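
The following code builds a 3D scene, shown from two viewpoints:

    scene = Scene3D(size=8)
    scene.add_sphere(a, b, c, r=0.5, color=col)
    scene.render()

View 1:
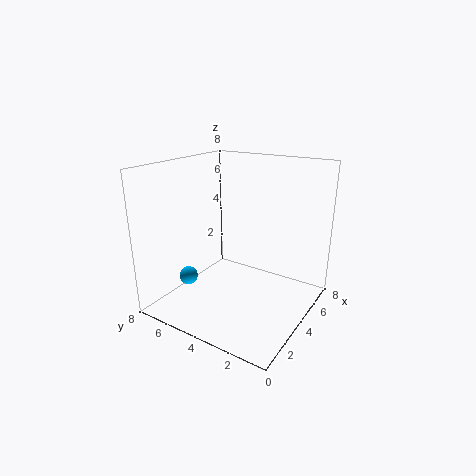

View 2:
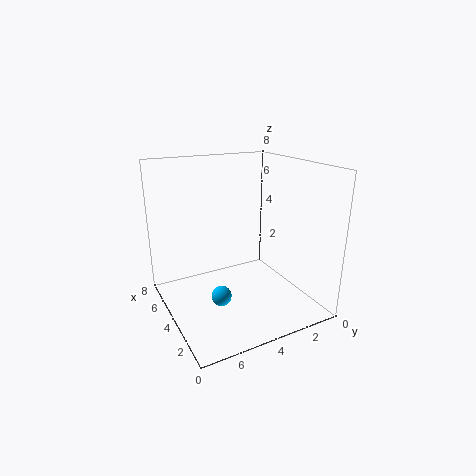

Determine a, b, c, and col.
a = 2
b = 6
c = 2
col = 'deepskyblue'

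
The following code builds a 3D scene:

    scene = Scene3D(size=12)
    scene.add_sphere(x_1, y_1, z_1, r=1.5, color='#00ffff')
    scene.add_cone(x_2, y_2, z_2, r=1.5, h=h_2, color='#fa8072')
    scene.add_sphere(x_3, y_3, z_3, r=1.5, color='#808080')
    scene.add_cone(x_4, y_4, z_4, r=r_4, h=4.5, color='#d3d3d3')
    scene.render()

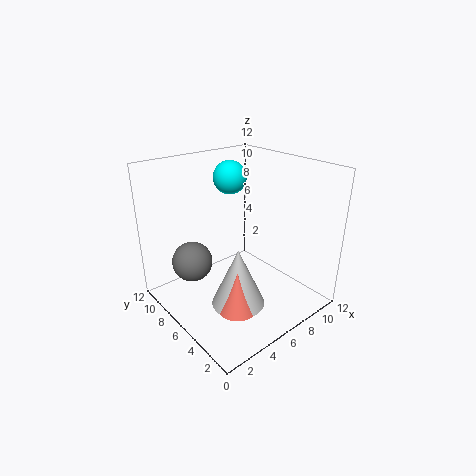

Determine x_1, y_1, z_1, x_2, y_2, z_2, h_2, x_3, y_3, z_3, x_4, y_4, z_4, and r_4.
x_1 = 8, y_1 = 9.5, z_1 = 10, x_2 = 3, y_2 = 2.5, z_2 = 2.5, h_2 = 3, x_3 = 1.5, y_3 = 6, z_3 = 5.5, x_4 = 3.5, y_4 = 3, z_4 = 2.5, r_4 = 2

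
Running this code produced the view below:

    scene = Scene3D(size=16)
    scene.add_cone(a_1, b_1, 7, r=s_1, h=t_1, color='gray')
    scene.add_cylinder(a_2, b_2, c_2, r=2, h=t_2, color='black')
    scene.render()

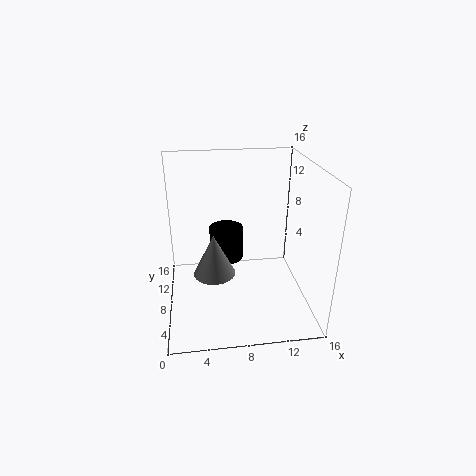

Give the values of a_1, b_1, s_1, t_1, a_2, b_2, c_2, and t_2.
a_1 = 5; b_1 = 3; s_1 = 2; t_1 = 4; a_2 = 7; b_2 = 11; c_2 = 4; t_2 = 4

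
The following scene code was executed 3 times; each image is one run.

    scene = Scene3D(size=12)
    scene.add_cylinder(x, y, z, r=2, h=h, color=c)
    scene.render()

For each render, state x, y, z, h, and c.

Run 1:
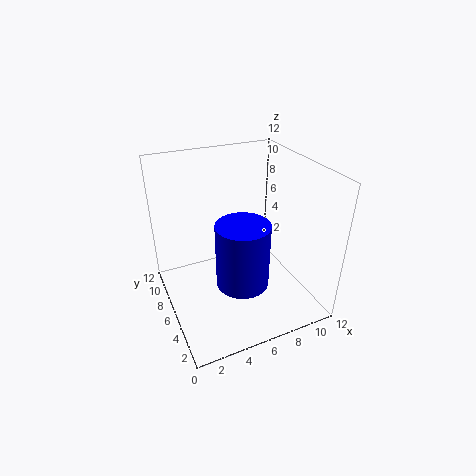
x = 5, y = 3, z = 4, h = 5, c = 'blue'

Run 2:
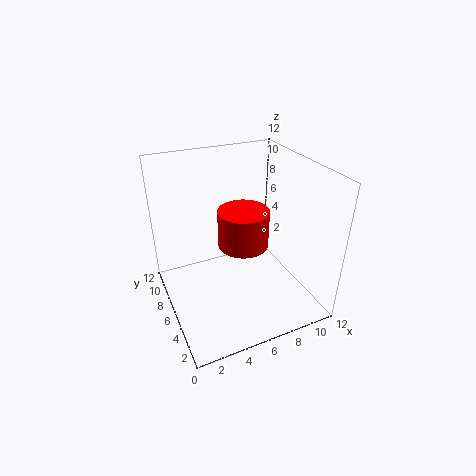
x = 6, y = 5, z = 6, h = 3, c = 'red'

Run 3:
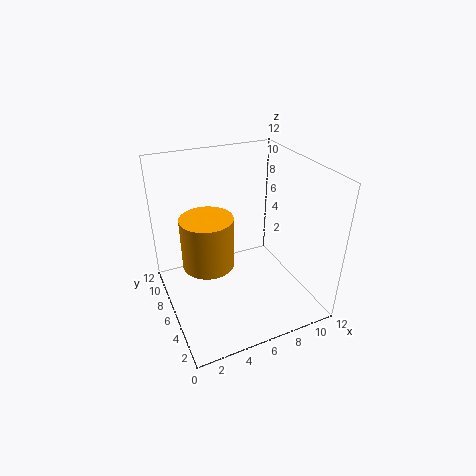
x = 3, y = 5, z = 5, h = 4, c = 'orange'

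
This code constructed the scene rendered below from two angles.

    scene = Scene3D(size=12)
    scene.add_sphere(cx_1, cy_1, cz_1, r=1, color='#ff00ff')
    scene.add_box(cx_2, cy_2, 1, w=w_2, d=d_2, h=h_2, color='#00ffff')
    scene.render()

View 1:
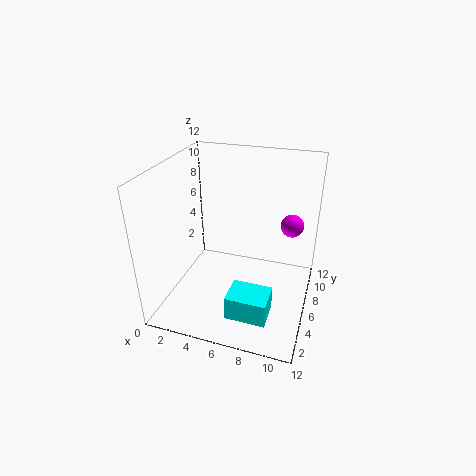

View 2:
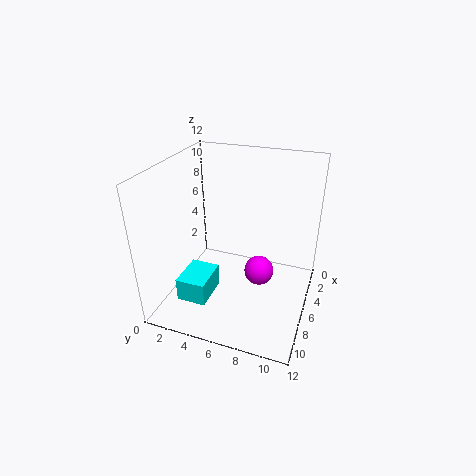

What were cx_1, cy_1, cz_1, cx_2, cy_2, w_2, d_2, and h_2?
cx_1 = 10, cy_1 = 9, cz_1 = 6.25, cx_2 = 6.25, cy_2 = 1.75, w_2 = 3.25, d_2 = 2.5, h_2 = 2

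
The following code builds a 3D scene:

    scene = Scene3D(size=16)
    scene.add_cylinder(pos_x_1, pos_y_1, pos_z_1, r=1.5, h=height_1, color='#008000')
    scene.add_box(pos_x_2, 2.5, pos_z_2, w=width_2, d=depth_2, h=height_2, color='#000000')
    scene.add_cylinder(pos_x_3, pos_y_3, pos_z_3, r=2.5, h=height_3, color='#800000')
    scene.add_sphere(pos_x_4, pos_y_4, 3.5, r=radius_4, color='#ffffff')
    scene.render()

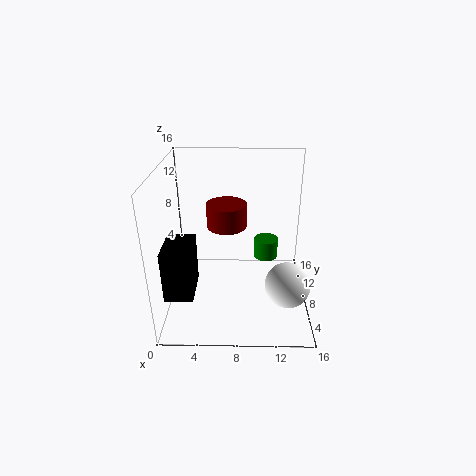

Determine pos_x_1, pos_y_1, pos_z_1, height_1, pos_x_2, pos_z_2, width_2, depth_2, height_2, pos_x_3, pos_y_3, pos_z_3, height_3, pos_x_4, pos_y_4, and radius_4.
pos_x_1 = 11.5
pos_y_1 = 12.5
pos_z_1 = 3
height_1 = 2.5
pos_x_2 = 0.5
pos_z_2 = 3.5
width_2 = 3
depth_2 = 4.5
height_2 = 5.5
pos_x_3 = 6.5
pos_y_3 = 13
pos_z_3 = 7
height_3 = 3
pos_x_4 = 13.5
pos_y_4 = 5.5
radius_4 = 2.5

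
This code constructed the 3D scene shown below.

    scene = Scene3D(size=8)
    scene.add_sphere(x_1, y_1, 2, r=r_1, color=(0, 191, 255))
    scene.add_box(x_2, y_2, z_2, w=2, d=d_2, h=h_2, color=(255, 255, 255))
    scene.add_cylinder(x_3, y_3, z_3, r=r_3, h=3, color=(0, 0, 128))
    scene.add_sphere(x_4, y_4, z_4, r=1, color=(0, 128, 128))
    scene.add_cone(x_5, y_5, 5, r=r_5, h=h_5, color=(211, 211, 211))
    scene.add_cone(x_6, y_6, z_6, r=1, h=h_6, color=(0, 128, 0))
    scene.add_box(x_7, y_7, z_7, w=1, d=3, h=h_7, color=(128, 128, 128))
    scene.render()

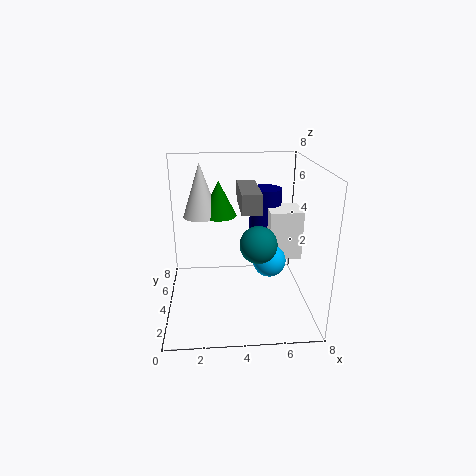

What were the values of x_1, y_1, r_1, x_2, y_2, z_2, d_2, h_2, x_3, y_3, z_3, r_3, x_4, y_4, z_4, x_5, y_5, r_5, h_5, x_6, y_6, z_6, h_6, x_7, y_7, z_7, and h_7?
x_1 = 6
y_1 = 5
r_1 = 1
x_2 = 6
y_2 = 5
z_2 = 2
d_2 = 2
h_2 = 3
x_3 = 6
y_3 = 7
z_3 = 3
r_3 = 1
x_4 = 5
y_4 = 3
z_4 = 4
x_5 = 2
y_5 = 5
r_5 = 1
h_5 = 3
x_6 = 3
y_6 = 5
z_6 = 5
h_6 = 2
x_7 = 4
y_7 = 2
z_7 = 6
h_7 = 1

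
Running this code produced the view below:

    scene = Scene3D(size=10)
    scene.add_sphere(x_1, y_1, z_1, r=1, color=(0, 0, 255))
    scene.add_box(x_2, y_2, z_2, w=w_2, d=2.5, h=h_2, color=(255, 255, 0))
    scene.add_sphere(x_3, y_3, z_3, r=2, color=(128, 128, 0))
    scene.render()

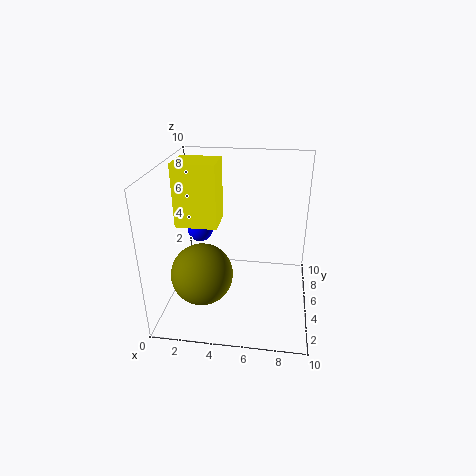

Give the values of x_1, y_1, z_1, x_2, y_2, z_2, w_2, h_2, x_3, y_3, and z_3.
x_1 = 1.5
y_1 = 8
z_1 = 4
x_2 = 0.5
y_2 = 5
z_2 = 5.5
w_2 = 3
h_2 = 4.5
x_3 = 3
y_3 = 2.5
z_3 = 3.5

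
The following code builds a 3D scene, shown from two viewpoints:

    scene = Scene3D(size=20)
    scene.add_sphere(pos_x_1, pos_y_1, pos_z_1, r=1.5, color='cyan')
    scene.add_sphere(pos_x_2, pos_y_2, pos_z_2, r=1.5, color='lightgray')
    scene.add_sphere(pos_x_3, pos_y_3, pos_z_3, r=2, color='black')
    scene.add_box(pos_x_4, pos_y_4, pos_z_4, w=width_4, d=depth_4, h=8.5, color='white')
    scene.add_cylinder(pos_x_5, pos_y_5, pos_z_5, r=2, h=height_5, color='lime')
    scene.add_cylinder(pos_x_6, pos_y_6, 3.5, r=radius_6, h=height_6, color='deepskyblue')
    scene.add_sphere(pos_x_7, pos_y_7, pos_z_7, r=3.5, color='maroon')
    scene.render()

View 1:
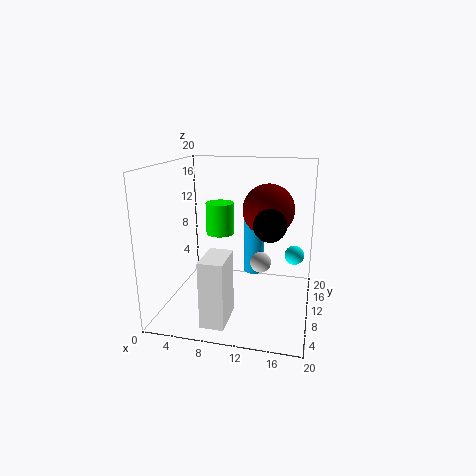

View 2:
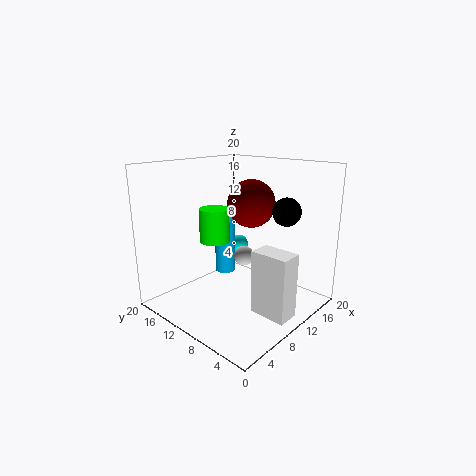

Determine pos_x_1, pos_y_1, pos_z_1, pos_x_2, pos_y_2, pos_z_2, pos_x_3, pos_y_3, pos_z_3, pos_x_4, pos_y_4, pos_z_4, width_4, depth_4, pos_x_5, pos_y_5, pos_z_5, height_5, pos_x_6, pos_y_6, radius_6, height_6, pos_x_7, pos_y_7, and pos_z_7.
pos_x_1 = 17.5
pos_y_1 = 16.5
pos_z_1 = 5.5
pos_x_2 = 13
pos_y_2 = 11.5
pos_z_2 = 6
pos_x_3 = 15
pos_y_3 = 5.5
pos_z_3 = 13.5
pos_x_4 = 7.5
pos_y_4 = 0.5
pos_z_4 = 1.5
width_4 = 3
depth_4 = 5
pos_x_5 = 7
pos_y_5 = 11.5
pos_z_5 = 10
height_5 = 4.5
pos_x_6 = 11.5
pos_y_6 = 14
radius_6 = 1.5
height_6 = 8.5
pos_x_7 = 14
pos_y_7 = 11
pos_z_7 = 14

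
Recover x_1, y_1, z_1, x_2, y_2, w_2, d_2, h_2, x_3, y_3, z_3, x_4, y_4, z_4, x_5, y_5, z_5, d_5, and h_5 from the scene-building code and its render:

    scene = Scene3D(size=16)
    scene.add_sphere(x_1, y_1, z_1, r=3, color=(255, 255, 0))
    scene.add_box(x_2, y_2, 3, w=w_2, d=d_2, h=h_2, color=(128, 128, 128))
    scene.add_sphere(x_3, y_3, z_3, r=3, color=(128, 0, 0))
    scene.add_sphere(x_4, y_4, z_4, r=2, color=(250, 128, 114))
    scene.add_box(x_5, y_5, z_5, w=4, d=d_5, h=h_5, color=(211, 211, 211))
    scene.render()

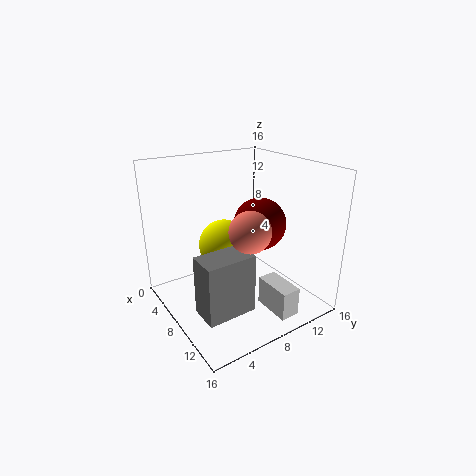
x_1 = 5
y_1 = 8
z_1 = 6
x_2 = 11
y_2 = 1
w_2 = 3
d_2 = 5
h_2 = 6
x_3 = 8
y_3 = 11
z_3 = 9
x_4 = 13
y_4 = 6
z_4 = 11
x_5 = 12
y_5 = 8
z_5 = 2
d_5 = 2
h_5 = 3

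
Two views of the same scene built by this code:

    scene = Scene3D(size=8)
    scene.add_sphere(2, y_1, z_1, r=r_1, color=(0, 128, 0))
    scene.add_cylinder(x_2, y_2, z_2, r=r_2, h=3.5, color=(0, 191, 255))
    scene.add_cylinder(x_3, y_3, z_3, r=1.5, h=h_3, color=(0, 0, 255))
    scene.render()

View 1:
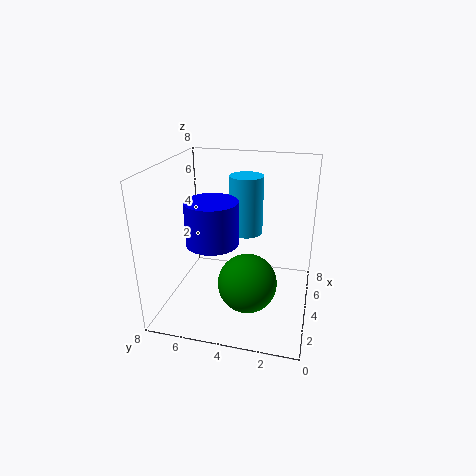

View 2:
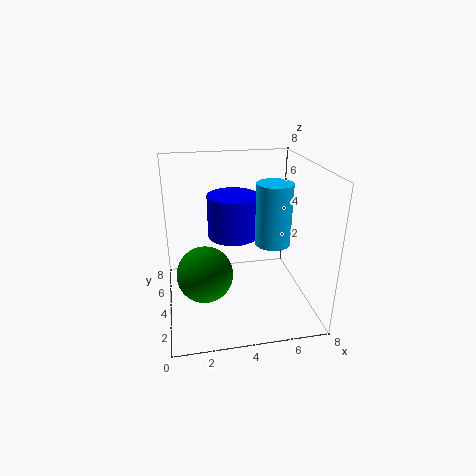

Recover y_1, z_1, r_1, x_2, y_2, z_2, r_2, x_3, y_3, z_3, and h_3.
y_1 = 3
z_1 = 2.5
r_1 = 1.5
x_2 = 6
y_2 = 4
z_2 = 3.5
r_2 = 1
x_3 = 4
y_3 = 5.5
z_3 = 3.5
h_3 = 2.5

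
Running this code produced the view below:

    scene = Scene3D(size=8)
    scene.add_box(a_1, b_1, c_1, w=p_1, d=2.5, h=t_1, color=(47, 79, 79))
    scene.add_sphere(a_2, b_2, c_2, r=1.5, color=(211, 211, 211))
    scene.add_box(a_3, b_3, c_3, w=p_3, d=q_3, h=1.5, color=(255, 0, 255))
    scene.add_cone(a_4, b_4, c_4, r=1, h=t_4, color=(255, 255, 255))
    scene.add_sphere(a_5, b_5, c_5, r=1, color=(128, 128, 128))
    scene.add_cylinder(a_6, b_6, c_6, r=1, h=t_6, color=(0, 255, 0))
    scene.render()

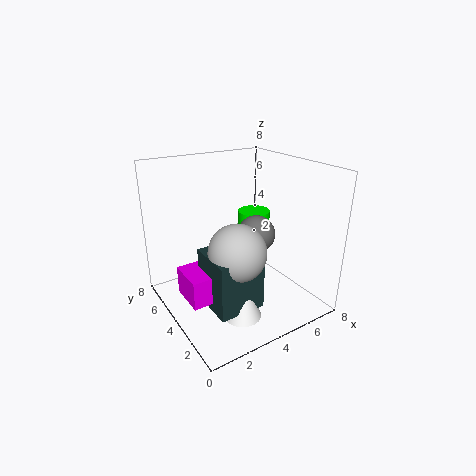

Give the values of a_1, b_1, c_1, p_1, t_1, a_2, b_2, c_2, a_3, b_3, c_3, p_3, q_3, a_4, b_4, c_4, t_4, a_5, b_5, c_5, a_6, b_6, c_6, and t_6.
a_1 = 1.5, b_1 = 1.5, c_1 = 1, p_1 = 2.5, t_1 = 3, a_2 = 3, b_2 = 2.5, c_2 = 4, a_3 = 0.5, b_3 = 2.5, c_3 = 1.5, p_3 = 2, q_3 = 2, a_4 = 3, b_4 = 2, c_4 = 0.5, t_4 = 2.5, a_5 = 4.5, b_5 = 3, c_5 = 4.5, a_6 = 6.5, b_6 = 6, c_6 = 3, t_6 = 1.5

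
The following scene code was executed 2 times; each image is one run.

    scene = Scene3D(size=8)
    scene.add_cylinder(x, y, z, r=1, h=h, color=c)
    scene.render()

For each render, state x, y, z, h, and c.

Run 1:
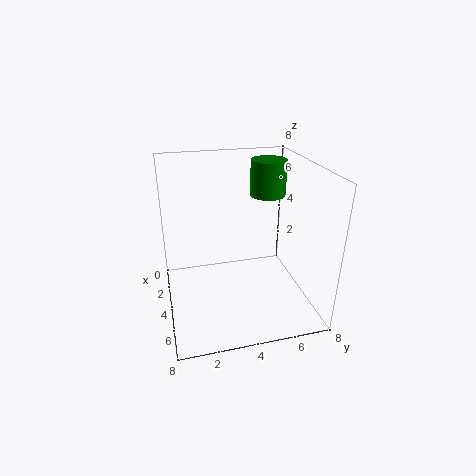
x = 3; y = 6; z = 6; h = 2; c = 'green'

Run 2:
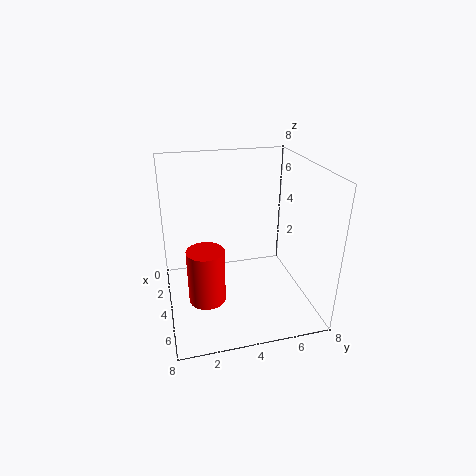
x = 5; y = 2; z = 1; h = 3; c = 'red'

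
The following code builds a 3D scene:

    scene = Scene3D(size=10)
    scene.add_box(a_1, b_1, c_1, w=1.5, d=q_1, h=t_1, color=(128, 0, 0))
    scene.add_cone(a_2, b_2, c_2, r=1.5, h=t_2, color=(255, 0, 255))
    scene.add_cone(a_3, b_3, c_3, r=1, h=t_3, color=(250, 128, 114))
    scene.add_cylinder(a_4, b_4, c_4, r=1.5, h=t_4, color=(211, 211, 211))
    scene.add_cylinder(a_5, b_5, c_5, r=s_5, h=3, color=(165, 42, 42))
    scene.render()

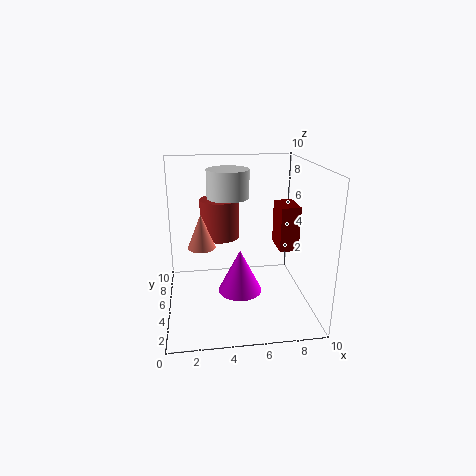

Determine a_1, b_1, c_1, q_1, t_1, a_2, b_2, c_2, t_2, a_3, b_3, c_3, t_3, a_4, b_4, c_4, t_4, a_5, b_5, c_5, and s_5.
a_1 = 8.5
b_1 = 6.5
c_1 = 3
q_1 = 2.5
t_1 = 3.5
a_2 = 5
b_2 = 4
c_2 = 1.5
t_2 = 3
a_3 = 2.5
b_3 = 6
c_3 = 4
t_3 = 2.5
a_4 = 4.5
b_4 = 6.5
c_4 = 7.5
t_4 = 2
a_5 = 4
b_5 = 8
c_5 = 4
s_5 = 1.5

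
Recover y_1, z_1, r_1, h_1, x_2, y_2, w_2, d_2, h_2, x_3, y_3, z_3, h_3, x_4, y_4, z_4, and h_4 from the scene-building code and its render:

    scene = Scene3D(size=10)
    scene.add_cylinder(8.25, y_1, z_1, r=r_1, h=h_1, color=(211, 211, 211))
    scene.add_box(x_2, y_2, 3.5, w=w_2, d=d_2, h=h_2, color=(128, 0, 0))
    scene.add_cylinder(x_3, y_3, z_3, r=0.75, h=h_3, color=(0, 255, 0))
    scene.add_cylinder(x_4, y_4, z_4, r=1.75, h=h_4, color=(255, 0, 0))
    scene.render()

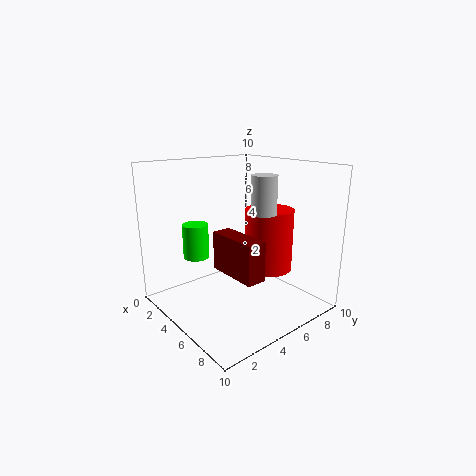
y_1 = 4.25; z_1 = 7.5; r_1 = 0.75; h_1 = 2.25; x_2 = 5.25; y_2 = 2.75; w_2 = 3.5; d_2 = 1.25; h_2 = 2.5; x_3 = 6; y_3 = 1; z_3 = 5; h_3 = 2; x_4 = 5.5; y_4 = 7.5; z_4 = 2.25; h_4 = 4.5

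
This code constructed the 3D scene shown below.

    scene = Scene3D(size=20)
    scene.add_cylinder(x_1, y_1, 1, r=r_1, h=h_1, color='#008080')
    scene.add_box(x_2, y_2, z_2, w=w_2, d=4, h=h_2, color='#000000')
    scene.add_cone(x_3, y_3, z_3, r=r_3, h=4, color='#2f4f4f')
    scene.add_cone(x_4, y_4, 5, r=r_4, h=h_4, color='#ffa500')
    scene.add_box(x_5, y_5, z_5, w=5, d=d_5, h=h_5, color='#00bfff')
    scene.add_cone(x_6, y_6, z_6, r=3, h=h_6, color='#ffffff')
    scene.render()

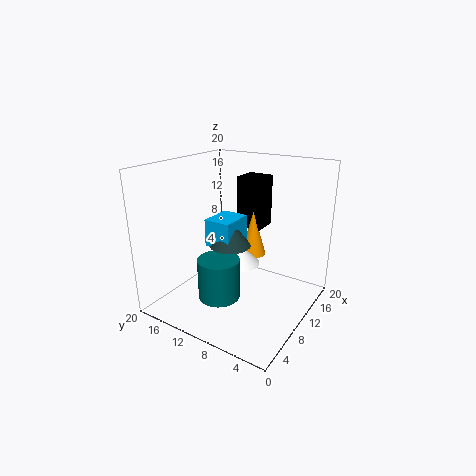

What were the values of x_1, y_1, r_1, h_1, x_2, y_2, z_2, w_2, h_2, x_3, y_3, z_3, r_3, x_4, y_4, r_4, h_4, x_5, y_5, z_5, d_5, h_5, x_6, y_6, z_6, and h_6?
x_1 = 8
y_1 = 12
r_1 = 3
h_1 = 6
x_2 = 16
y_2 = 10
z_2 = 9
w_2 = 4
h_2 = 8
x_3 = 11
y_3 = 12
z_3 = 8
r_3 = 3
x_4 = 16
y_4 = 11
r_4 = 2
h_4 = 7
x_5 = 9
y_5 = 11
z_5 = 8
d_5 = 4
h_5 = 4
x_6 = 12
y_6 = 11
z_6 = 5
h_6 = 3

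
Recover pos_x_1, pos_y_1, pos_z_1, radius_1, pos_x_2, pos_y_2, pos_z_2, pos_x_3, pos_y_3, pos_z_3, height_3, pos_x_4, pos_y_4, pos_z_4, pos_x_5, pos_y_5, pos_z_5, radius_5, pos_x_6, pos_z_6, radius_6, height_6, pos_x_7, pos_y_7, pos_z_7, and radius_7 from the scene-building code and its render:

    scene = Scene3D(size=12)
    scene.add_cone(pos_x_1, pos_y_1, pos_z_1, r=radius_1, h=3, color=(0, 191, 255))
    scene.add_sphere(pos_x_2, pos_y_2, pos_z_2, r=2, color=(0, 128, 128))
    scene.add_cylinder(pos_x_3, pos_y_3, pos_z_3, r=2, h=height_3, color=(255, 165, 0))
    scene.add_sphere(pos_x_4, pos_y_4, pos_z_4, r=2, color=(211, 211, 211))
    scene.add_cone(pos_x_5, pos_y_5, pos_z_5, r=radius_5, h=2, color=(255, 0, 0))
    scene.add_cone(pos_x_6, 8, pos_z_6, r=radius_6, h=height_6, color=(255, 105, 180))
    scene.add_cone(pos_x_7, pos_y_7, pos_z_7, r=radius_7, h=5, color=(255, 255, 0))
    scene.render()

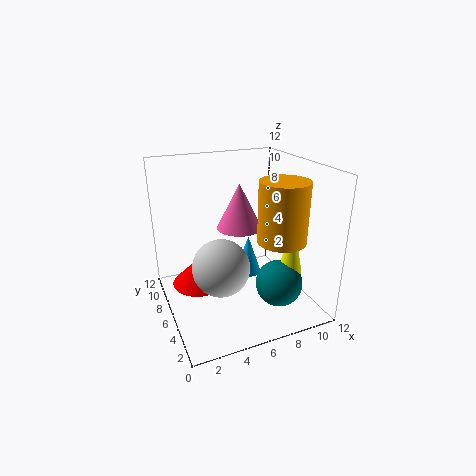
pos_x_1 = 6
pos_y_1 = 4
pos_z_1 = 4
radius_1 = 1
pos_x_2 = 9
pos_y_2 = 4
pos_z_2 = 2
pos_x_3 = 9
pos_y_3 = 4
pos_z_3 = 6
height_3 = 5
pos_x_4 = 3
pos_y_4 = 2
pos_z_4 = 6
pos_x_5 = 2
pos_y_5 = 4
pos_z_5 = 4
radius_5 = 2
pos_x_6 = 7
pos_z_6 = 6
radius_6 = 2
height_6 = 4
pos_x_7 = 10
pos_y_7 = 4
pos_z_7 = 3
radius_7 = 1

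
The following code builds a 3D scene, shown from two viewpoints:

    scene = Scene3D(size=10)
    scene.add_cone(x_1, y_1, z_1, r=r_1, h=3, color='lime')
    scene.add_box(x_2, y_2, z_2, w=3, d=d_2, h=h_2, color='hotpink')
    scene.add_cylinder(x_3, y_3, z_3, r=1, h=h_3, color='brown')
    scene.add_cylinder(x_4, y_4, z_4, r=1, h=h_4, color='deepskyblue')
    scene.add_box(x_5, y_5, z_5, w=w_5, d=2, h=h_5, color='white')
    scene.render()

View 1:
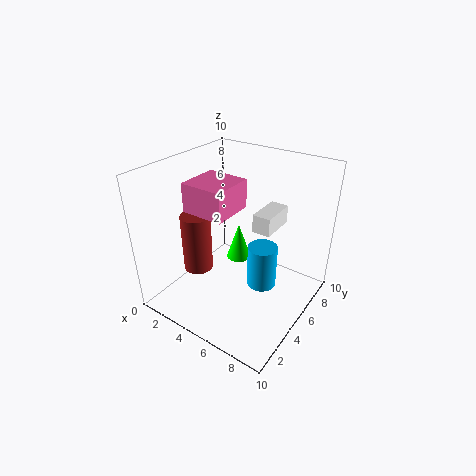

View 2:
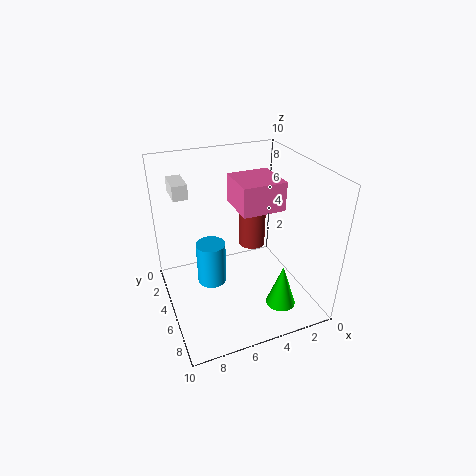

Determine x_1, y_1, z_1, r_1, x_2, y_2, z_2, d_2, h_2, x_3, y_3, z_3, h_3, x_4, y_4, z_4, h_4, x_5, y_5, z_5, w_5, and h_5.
x_1 = 3, y_1 = 8, z_1 = 1, r_1 = 1, x_2 = 2, y_2 = 3, z_2 = 7, d_2 = 3, h_2 = 2, x_3 = 3, y_3 = 3, z_3 = 3, h_3 = 4, x_4 = 7, y_4 = 5, z_4 = 2, h_4 = 3, x_5 = 8, y_5 = 2, z_5 = 8, w_5 = 1, h_5 = 1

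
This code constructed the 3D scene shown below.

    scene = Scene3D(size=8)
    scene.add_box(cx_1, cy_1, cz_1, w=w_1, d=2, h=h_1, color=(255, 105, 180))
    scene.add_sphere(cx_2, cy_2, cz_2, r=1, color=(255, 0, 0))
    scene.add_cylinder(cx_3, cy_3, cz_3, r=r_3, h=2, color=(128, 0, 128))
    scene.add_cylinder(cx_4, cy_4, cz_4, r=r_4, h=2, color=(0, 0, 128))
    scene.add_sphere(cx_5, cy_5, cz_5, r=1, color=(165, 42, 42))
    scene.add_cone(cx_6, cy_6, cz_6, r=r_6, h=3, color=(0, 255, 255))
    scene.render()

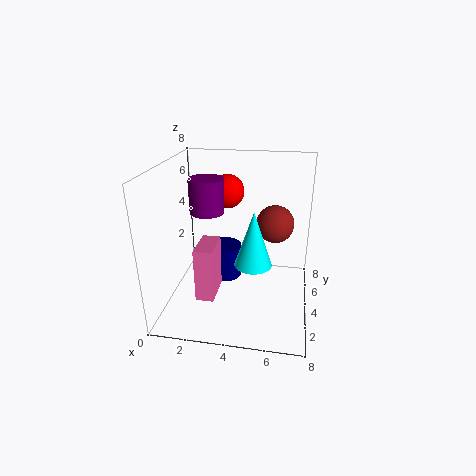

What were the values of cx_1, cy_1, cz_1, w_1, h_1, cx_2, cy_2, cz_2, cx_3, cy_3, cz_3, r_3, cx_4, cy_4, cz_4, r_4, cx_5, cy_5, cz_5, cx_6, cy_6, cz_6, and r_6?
cx_1 = 2
cy_1 = 2
cz_1 = 1
w_1 = 1
h_1 = 3
cx_2 = 3
cy_2 = 6
cz_2 = 6
cx_3 = 2
cy_3 = 5
cz_3 = 5
r_3 = 1
cx_4 = 3
cy_4 = 5
cz_4 = 1
r_4 = 1
cx_5 = 6
cy_5 = 4
cz_5 = 5
cx_6 = 5
cy_6 = 3
cz_6 = 3
r_6 = 1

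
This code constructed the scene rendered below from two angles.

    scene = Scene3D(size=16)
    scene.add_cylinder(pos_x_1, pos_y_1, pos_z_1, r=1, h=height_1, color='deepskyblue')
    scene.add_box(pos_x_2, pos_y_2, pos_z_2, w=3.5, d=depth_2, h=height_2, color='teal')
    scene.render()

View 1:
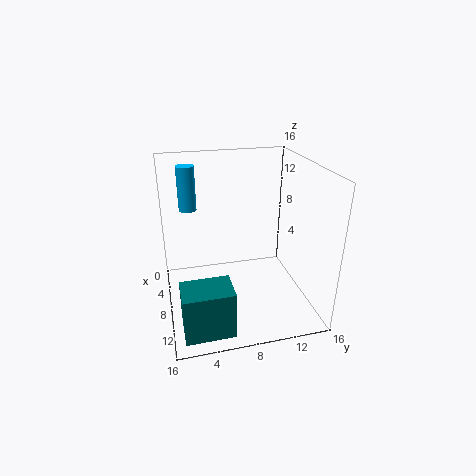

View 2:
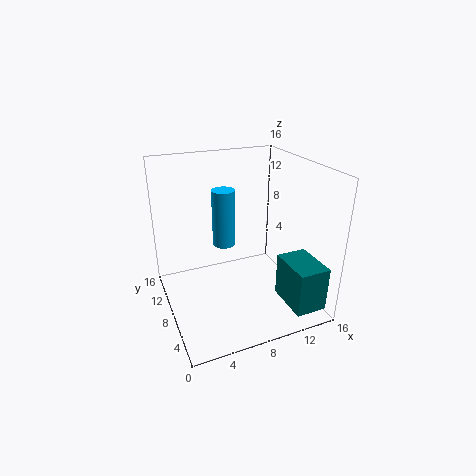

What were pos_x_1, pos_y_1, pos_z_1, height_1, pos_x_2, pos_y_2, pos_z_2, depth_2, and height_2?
pos_x_1 = 4.5; pos_y_1 = 3; pos_z_1 = 10.5; height_1 = 5; pos_x_2 = 12; pos_y_2 = 1; pos_z_2 = 1; depth_2 = 5; height_2 = 5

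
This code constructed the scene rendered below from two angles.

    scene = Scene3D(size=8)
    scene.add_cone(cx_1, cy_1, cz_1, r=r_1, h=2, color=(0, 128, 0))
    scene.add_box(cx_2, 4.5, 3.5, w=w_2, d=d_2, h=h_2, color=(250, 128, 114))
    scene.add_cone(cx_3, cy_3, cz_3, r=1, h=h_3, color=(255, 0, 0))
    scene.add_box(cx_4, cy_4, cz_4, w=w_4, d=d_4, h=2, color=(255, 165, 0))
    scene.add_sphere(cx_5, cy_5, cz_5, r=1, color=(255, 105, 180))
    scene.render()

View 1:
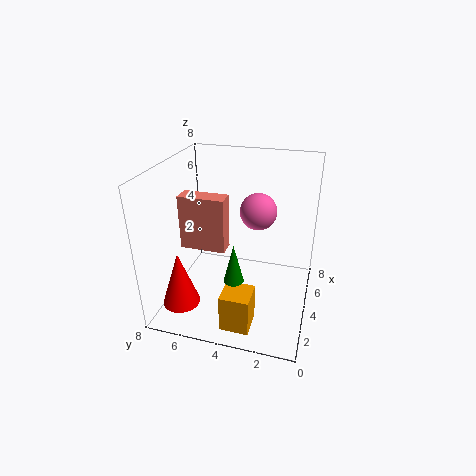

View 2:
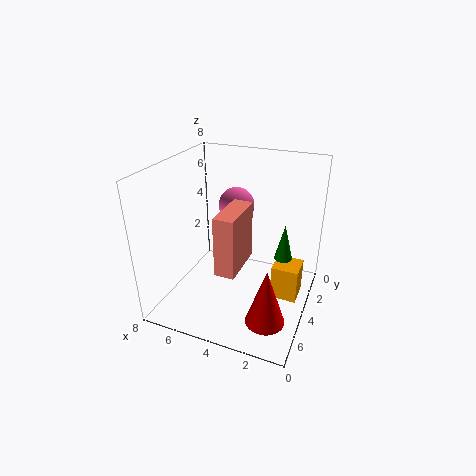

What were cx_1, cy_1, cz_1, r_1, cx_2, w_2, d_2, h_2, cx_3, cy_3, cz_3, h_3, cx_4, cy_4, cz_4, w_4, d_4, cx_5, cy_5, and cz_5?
cx_1 = 1.5
cy_1 = 3.5
cz_1 = 3
r_1 = 0.5
cx_2 = 3
w_2 = 1
d_2 = 2.5
h_2 = 3
cx_3 = 1.5
cy_3 = 6.5
cz_3 = 1
h_3 = 3
cx_4 = 0.5
cy_4 = 2.5
cz_4 = 0.5
w_4 = 1.5
d_4 = 1.5
cx_5 = 4.5
cy_5 = 3
cz_5 = 5.5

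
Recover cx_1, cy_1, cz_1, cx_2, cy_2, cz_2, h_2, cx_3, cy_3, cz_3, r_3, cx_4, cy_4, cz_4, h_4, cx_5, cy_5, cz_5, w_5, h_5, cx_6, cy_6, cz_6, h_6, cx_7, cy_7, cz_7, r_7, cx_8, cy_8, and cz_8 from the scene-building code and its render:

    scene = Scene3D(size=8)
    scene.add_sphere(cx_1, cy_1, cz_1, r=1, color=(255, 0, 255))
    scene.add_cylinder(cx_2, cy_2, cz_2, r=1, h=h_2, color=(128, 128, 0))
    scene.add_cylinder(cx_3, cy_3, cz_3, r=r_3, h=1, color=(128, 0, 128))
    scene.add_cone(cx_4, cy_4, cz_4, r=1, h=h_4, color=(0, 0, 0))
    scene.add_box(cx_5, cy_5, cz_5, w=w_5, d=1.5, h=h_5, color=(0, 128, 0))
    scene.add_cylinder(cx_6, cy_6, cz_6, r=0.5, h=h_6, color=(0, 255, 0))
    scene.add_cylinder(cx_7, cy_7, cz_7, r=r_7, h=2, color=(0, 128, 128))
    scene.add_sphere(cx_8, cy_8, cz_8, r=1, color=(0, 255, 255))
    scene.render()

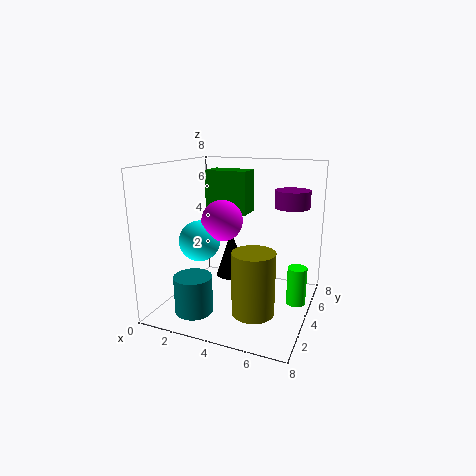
cx_1 = 4
cy_1 = 2
cz_1 = 5.5
cx_2 = 6
cy_2 = 1
cz_2 = 1.5
h_2 = 3
cx_3 = 6.5
cy_3 = 6
cz_3 = 5.5
r_3 = 1
cx_4 = 2.5
cy_4 = 6.5
cz_4 = 0.5
h_4 = 3
cx_5 = 1.5
cy_5 = 5
cz_5 = 5
w_5 = 2.5
h_5 = 2.5
cx_6 = 7.5
cy_6 = 3.5
cz_6 = 1
h_6 = 2
cx_7 = 2.5
cy_7 = 1.5
cz_7 = 0.5
r_7 = 1
cx_8 = 3
cy_8 = 1.5
cz_8 = 4.5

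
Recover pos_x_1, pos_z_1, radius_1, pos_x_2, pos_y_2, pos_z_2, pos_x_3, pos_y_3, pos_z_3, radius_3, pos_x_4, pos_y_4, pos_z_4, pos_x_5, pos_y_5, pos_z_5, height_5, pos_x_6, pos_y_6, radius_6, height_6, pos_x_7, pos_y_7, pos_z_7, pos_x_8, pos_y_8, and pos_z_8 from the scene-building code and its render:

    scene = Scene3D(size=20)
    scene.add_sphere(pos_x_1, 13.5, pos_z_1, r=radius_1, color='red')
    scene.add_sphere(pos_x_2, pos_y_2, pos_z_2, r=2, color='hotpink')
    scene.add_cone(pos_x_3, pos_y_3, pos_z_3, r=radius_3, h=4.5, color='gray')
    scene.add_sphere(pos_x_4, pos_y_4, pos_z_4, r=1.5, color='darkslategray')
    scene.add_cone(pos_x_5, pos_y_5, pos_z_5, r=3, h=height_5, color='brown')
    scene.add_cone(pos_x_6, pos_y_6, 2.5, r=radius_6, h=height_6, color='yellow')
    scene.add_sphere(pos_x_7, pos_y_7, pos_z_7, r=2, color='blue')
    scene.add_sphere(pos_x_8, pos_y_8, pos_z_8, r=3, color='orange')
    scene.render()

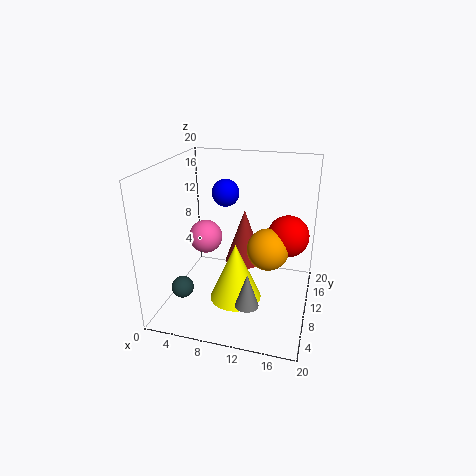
pos_x_1 = 16.5, pos_z_1 = 9.5, radius_1 = 3, pos_x_2 = 7.5, pos_y_2 = 4.5, pos_z_2 = 12.5, pos_x_3 = 13, pos_y_3 = 3.5, pos_z_3 = 4, radius_3 = 1.5, pos_x_4 = 3.5, pos_y_4 = 5, pos_z_4 = 4, pos_x_5 = 9.5, pos_y_5 = 15.5, pos_z_5 = 3.5, height_5 = 8.5, pos_x_6 = 10.5, pos_y_6 = 7, radius_6 = 3.5, height_6 = 8, pos_x_7 = 7, pos_y_7 = 14, pos_z_7 = 15, pos_x_8 = 14, pos_y_8 = 11.5, pos_z_8 = 8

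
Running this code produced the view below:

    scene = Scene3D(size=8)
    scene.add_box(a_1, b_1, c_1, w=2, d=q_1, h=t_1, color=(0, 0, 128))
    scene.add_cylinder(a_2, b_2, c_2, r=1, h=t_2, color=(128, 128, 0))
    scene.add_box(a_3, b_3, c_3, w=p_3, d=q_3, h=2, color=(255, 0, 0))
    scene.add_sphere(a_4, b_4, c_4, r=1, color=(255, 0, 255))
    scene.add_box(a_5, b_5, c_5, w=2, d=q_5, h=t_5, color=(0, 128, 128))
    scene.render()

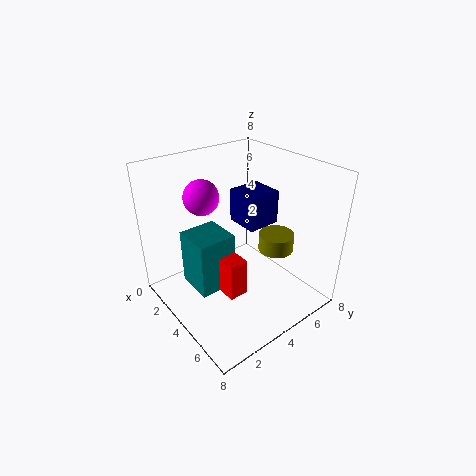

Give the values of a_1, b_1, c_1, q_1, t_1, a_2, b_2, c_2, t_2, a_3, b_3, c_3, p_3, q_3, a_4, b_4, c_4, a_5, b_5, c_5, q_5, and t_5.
a_1 = 2; b_1 = 5; c_1 = 4; q_1 = 2; t_1 = 2; a_2 = 5; b_2 = 6; c_2 = 3; t_2 = 1; a_3 = 4; b_3 = 2; c_3 = 2; p_3 = 2; q_3 = 1; a_4 = 2; b_4 = 3; c_4 = 6; a_5 = 3; b_5 = 1; c_5 = 2; q_5 = 2; t_5 = 3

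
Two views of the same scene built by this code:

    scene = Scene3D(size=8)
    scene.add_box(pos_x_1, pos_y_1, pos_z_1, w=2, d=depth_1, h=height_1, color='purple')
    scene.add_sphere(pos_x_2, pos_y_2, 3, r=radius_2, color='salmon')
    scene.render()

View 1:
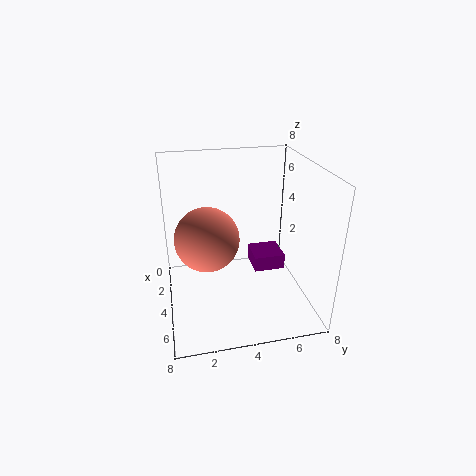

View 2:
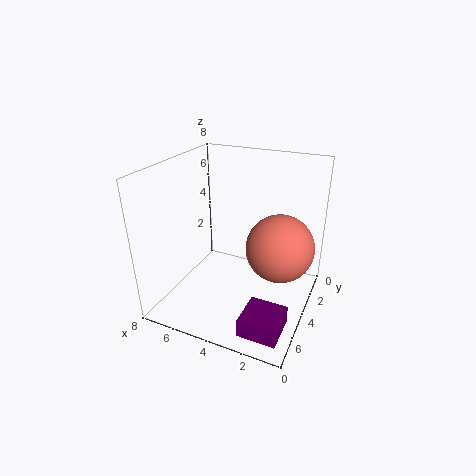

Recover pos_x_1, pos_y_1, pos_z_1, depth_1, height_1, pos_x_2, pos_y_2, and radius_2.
pos_x_1 = 0.5
pos_y_1 = 5.5
pos_z_1 = 0.5
depth_1 = 2
height_1 = 1
pos_x_2 = 2
pos_y_2 = 2.5
radius_2 = 2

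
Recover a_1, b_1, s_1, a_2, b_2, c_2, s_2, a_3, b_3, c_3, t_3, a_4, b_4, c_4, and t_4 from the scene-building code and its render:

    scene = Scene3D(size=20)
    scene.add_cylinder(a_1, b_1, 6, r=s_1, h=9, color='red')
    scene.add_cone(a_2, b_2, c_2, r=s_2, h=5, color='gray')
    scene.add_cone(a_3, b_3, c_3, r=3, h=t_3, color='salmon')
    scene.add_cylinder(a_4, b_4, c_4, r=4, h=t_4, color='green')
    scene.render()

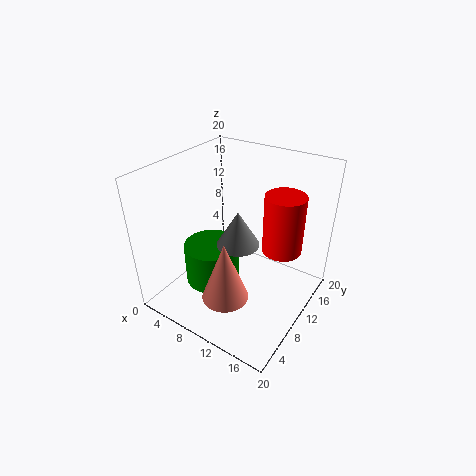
a_1 = 14; b_1 = 16; s_1 = 3; a_2 = 10; b_2 = 10; c_2 = 9; s_2 = 3; a_3 = 12; b_3 = 4; c_3 = 5; t_3 = 8; a_4 = 6; b_4 = 9; c_4 = 2; t_4 = 6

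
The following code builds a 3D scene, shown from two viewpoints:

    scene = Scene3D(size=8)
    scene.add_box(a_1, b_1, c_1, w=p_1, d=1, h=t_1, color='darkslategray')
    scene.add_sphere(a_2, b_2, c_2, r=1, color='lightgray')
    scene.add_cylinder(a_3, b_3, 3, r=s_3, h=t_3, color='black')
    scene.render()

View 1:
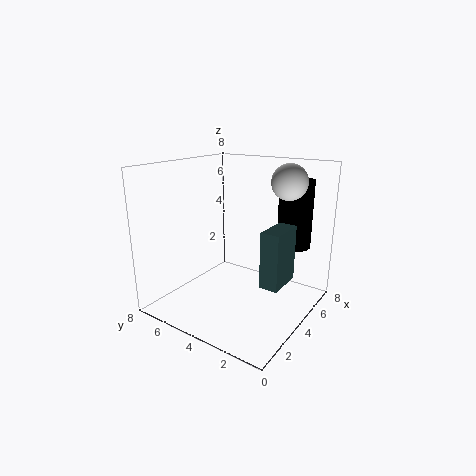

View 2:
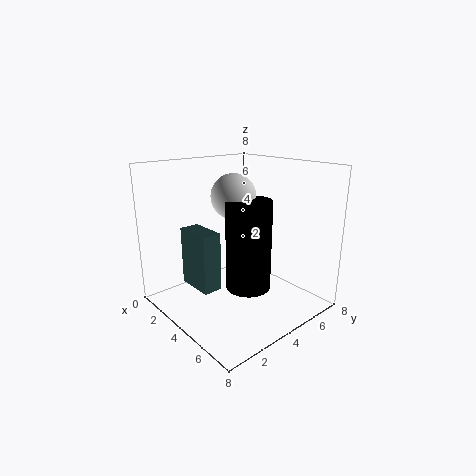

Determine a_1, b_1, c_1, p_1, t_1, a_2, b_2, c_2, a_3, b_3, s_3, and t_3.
a_1 = 3; b_1 = 1; c_1 = 2; p_1 = 2; t_1 = 3; a_2 = 6; b_2 = 2; c_2 = 7; a_3 = 7; b_3 = 2; s_3 = 1; t_3 = 4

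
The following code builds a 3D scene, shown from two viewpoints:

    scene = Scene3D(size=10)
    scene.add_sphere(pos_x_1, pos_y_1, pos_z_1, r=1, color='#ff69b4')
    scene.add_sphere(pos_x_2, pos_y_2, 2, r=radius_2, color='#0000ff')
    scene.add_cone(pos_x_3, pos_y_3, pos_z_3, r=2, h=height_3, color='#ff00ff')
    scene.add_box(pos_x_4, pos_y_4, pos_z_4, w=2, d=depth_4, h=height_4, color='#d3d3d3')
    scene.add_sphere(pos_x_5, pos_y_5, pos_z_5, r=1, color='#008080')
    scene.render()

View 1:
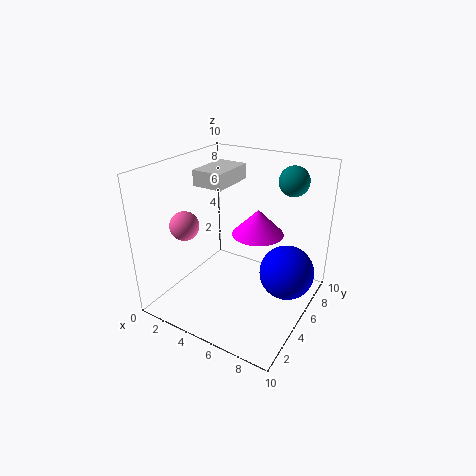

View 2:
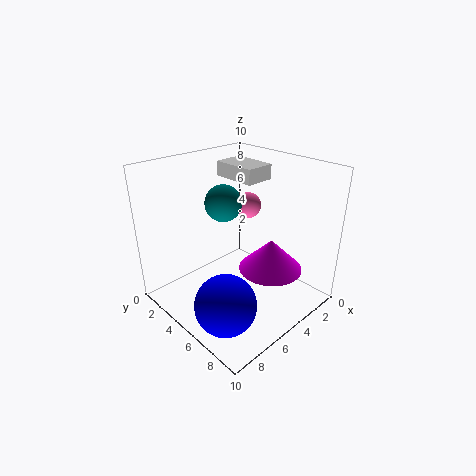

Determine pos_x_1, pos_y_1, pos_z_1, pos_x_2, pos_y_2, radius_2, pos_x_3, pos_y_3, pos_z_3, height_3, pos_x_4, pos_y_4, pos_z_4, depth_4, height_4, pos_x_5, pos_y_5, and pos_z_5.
pos_x_1 = 2; pos_y_1 = 3; pos_z_1 = 6; pos_x_2 = 8; pos_y_2 = 7; radius_2 = 2; pos_x_3 = 5; pos_y_3 = 8; pos_z_3 = 4; height_3 = 2; pos_x_4 = 3; pos_y_4 = 3; pos_z_4 = 9; depth_4 = 3; height_4 = 1; pos_x_5 = 8; pos_y_5 = 7; pos_z_5 = 9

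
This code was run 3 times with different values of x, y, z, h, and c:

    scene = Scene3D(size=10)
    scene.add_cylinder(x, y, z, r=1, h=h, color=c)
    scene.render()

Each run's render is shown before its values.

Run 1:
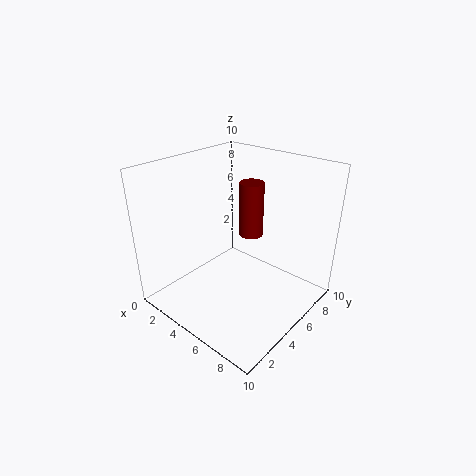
x = 3; y = 9; z = 3; h = 4.5; c = 'maroon'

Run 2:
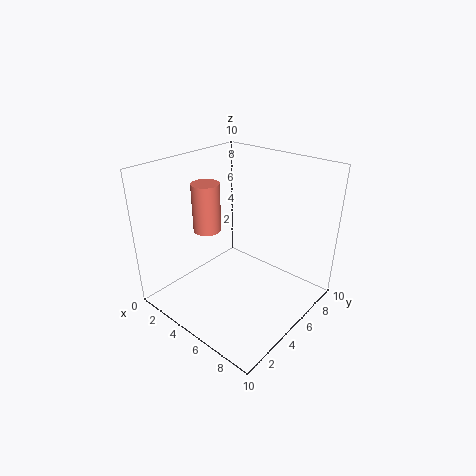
x = 2.5; y = 4.5; z = 5; h = 3.5; c = 'salmon'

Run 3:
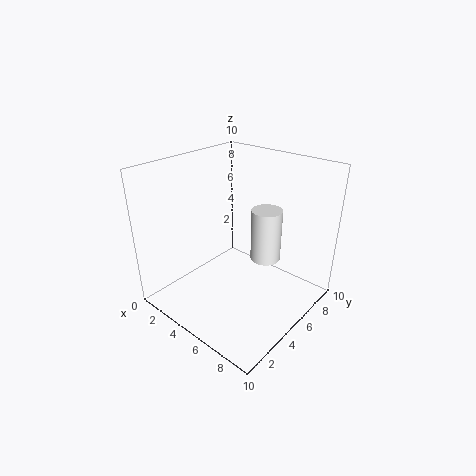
x = 7; y = 5.5; z = 4; h = 3.5; c = 'white'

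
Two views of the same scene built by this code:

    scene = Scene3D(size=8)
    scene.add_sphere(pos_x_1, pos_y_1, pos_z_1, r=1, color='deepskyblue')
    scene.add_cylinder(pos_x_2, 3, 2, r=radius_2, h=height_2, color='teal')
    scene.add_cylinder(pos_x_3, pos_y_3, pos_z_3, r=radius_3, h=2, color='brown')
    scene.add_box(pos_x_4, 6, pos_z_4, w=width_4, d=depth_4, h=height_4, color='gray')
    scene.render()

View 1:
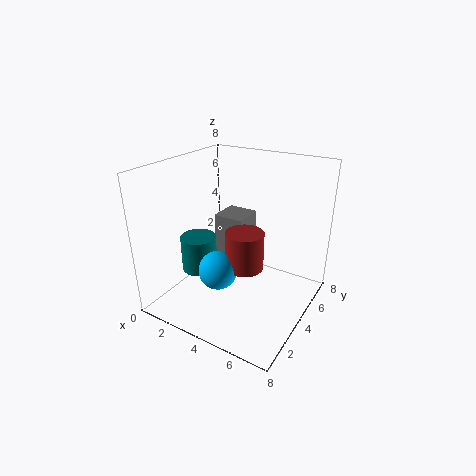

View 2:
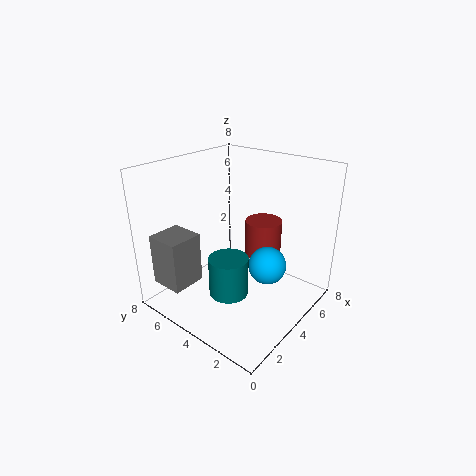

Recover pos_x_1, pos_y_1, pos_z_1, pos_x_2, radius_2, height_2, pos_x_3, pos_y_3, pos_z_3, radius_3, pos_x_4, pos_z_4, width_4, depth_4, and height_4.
pos_x_1 = 4
pos_y_1 = 2
pos_z_1 = 3
pos_x_2 = 2
radius_2 = 1
height_2 = 2
pos_x_3 = 5
pos_y_3 = 3
pos_z_3 = 3
radius_3 = 1
pos_x_4 = 1
pos_z_4 = 1
width_4 = 2
depth_4 = 2
height_4 = 3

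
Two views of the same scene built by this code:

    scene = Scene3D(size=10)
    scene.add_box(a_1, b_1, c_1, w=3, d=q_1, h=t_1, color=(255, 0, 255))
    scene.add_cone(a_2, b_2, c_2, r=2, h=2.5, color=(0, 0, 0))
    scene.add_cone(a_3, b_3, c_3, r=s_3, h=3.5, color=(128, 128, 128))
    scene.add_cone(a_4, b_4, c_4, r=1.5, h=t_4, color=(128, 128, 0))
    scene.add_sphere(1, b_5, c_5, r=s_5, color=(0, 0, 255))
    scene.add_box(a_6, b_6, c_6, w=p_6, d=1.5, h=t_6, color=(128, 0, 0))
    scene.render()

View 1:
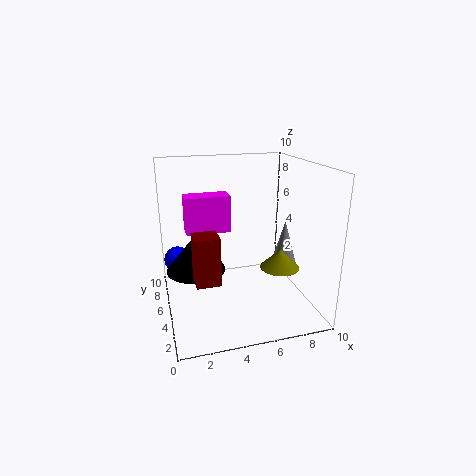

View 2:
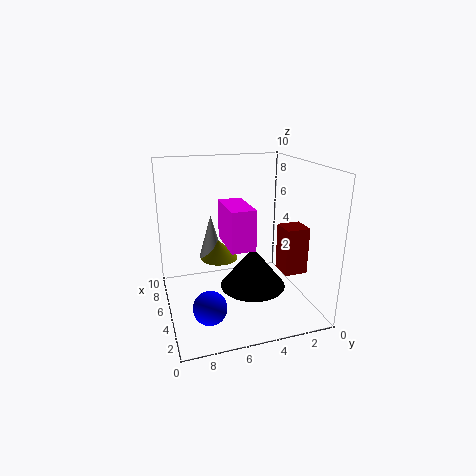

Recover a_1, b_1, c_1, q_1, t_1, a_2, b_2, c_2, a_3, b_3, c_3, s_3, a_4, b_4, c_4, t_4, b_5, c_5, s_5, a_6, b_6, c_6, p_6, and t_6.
a_1 = 1.5
b_1 = 5
c_1 = 5.5
q_1 = 1.5
t_1 = 2.5
a_2 = 2
b_2 = 5
c_2 = 3
a_3 = 9
b_3 = 6
c_3 = 2
s_3 = 1
a_4 = 8.5
b_4 = 5.5
c_4 = 2
t_4 = 1.5
b_5 = 8
c_5 = 2.5
s_5 = 1
a_6 = 1.5
b_6 = 1.5
c_6 = 3.5
p_6 = 1.5
t_6 = 3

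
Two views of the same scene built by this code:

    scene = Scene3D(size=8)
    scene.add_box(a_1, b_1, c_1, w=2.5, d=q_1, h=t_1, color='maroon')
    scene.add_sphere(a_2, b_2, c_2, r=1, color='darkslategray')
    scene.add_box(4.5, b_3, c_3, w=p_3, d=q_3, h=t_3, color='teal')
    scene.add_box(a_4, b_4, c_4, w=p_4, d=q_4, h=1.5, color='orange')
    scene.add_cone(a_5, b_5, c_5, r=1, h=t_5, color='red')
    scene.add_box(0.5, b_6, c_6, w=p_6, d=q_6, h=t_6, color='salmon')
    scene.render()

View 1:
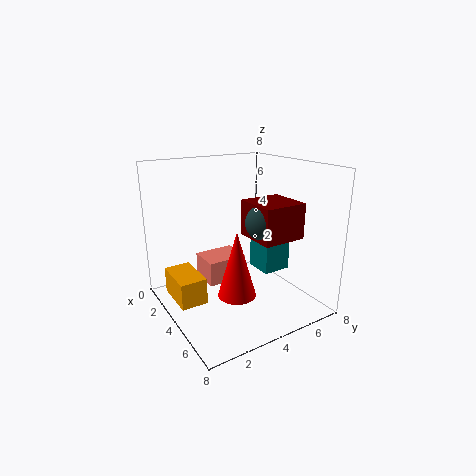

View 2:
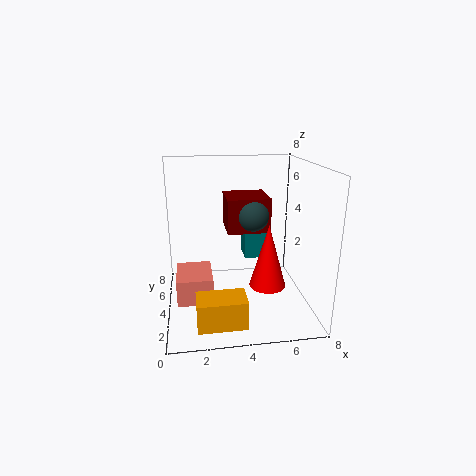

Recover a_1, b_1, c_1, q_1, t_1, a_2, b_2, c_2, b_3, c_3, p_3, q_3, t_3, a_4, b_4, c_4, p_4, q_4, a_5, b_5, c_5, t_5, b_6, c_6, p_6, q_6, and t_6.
a_1 = 3.5
b_1 = 4.5
c_1 = 4
q_1 = 2.5
t_1 = 2
a_2 = 5
b_2 = 5
c_2 = 5
b_3 = 4.5
c_3 = 2.5
p_3 = 1.5
q_3 = 1.5
t_3 = 1.5
a_4 = 1.5
b_4 = 0.5
c_4 = 0.5
p_4 = 2.5
q_4 = 1.5
a_5 = 5.5
b_5 = 3
c_5 = 1.5
t_5 = 3.5
b_6 = 3
c_6 = 0.5
p_6 = 2
q_6 = 2.5
t_6 = 1.5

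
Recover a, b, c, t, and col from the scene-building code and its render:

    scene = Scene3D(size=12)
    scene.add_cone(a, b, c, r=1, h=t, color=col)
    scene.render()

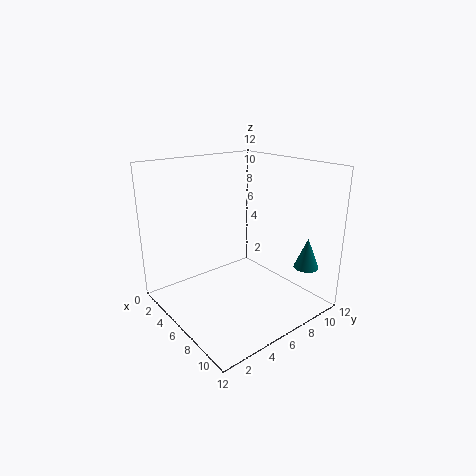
a = 10.5
b = 9.5
c = 4
t = 2.5
col = 'teal'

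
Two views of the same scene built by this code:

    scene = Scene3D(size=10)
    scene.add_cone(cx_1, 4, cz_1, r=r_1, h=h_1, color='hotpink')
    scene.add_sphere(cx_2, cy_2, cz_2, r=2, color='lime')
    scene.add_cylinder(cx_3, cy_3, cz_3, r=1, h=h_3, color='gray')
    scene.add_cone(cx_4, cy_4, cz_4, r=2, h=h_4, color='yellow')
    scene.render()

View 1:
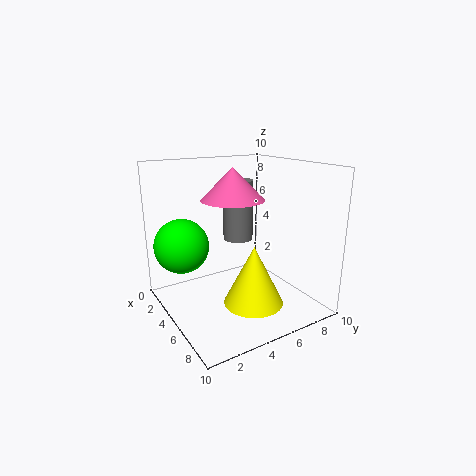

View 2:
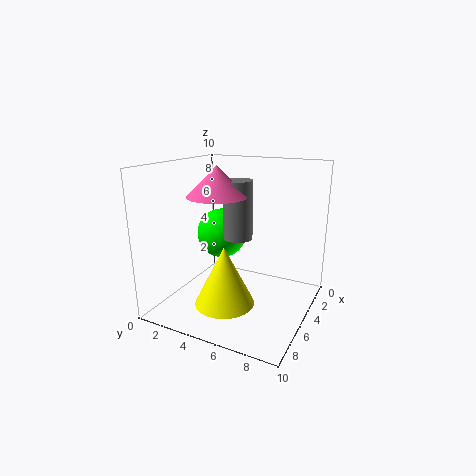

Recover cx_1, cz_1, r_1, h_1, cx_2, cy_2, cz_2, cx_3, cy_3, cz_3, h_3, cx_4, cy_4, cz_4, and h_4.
cx_1 = 6, cz_1 = 8, r_1 = 2, h_1 = 2, cx_2 = 2, cy_2 = 2, cz_2 = 4, cx_3 = 5, cy_3 = 5, cz_3 = 5, h_3 = 4, cx_4 = 7, cy_4 = 5, cz_4 = 1, h_4 = 4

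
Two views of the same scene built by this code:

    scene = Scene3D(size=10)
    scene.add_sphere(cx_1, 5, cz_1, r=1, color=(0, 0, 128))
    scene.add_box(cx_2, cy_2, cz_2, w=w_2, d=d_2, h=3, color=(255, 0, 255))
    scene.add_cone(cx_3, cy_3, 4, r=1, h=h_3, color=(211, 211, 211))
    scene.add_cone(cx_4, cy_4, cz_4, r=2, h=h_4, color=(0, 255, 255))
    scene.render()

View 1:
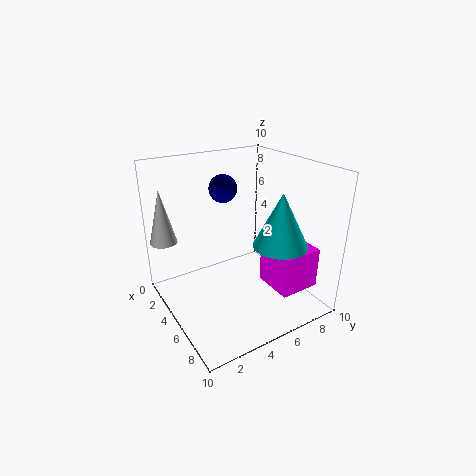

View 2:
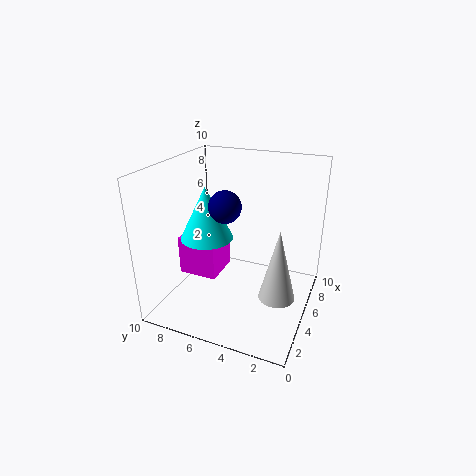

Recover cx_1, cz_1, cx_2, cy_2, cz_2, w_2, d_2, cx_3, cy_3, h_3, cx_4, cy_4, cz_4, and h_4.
cx_1 = 3
cz_1 = 8
cx_2 = 5
cy_2 = 7
cz_2 = 1
w_2 = 3
d_2 = 3
cx_3 = 1
cy_3 = 1
h_3 = 4
cx_4 = 6
cy_4 = 8
cz_4 = 4
h_4 = 4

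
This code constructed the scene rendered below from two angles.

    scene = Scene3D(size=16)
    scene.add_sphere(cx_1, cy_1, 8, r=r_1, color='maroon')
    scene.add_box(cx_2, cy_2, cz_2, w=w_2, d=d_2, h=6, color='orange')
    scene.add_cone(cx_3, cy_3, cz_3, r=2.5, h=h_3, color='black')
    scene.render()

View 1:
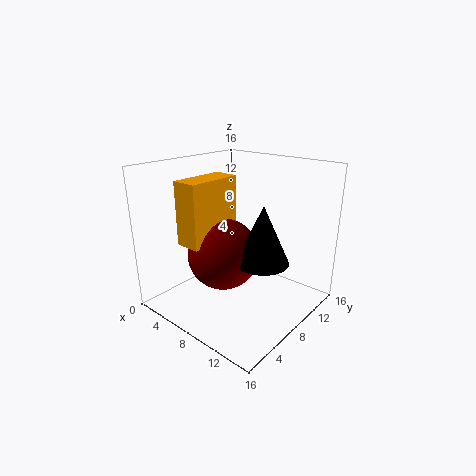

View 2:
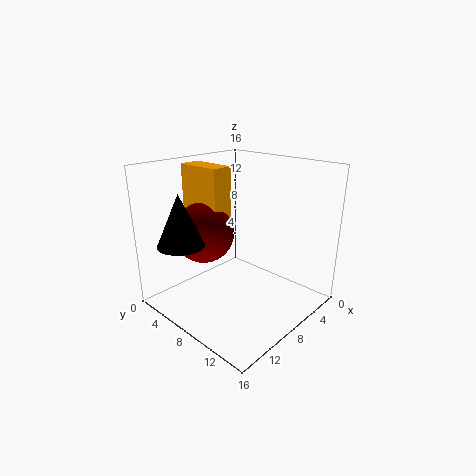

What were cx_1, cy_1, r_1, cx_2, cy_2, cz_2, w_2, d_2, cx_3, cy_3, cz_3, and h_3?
cx_1 = 9.5; cy_1 = 4; r_1 = 3.5; cx_2 = 7; cy_2 = 0.5; cz_2 = 9.5; w_2 = 2.5; d_2 = 5.5; cx_3 = 13.5; cy_3 = 5; cz_3 = 8; h_3 = 5.5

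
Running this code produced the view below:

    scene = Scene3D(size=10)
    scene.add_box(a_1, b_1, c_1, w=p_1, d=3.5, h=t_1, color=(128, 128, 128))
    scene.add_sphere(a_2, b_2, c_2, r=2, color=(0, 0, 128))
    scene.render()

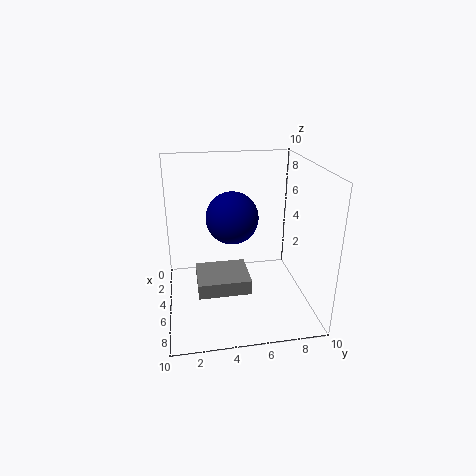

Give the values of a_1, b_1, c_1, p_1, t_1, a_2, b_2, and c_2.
a_1 = 4.5
b_1 = 2
c_1 = 2
p_1 = 3
t_1 = 1
a_2 = 2.5
b_2 = 5
c_2 = 5.5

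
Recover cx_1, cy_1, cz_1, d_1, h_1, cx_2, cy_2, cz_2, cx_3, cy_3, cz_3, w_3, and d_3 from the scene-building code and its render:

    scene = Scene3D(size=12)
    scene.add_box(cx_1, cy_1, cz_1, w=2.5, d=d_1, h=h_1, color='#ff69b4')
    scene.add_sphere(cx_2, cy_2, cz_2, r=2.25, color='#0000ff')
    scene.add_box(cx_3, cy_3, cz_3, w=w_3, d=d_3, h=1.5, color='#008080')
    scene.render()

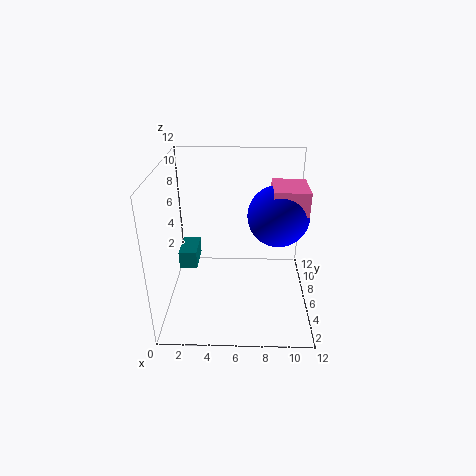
cx_1 = 8.5, cy_1 = 2.75, cz_1 = 9.5, d_1 = 3, h_1 = 1.75, cx_2 = 9, cy_2 = 4, cz_2 = 9, cx_3 = 1, cy_3 = 5.5, cz_3 = 3.25, w_3 = 1.5, d_3 = 2.75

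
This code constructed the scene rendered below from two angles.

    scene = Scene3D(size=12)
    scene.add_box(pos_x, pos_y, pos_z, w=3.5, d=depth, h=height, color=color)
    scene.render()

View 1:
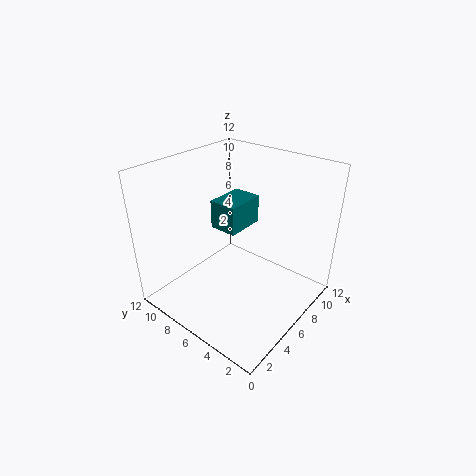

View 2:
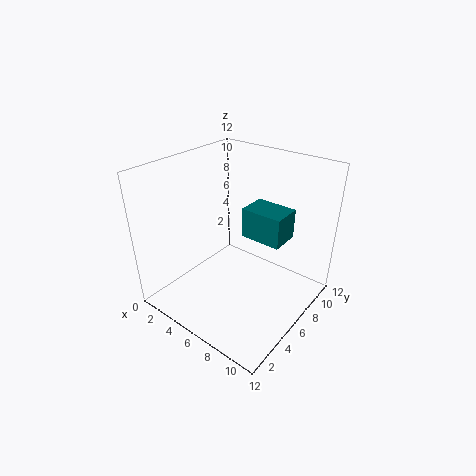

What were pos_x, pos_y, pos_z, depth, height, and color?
pos_x = 6; pos_y = 6.5; pos_z = 6; depth = 2.5; height = 2.5; color = 'teal'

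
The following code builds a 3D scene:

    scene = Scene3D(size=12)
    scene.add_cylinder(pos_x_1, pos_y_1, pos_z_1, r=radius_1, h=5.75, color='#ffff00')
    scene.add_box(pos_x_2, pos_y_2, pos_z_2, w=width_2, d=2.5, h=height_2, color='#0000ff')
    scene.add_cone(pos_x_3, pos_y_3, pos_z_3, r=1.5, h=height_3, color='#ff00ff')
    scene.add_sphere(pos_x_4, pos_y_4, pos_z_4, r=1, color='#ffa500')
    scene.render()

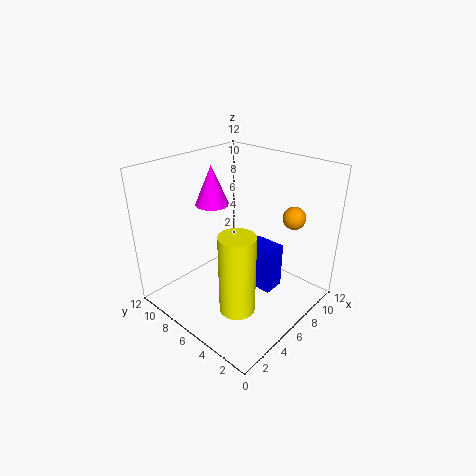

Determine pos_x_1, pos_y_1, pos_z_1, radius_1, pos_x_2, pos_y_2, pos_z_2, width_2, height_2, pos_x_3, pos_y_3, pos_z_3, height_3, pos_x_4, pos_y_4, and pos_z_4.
pos_x_1 = 1.75; pos_y_1 = 2.25; pos_z_1 = 3.5; radius_1 = 1.25; pos_x_2 = 5.75; pos_y_2 = 2.5; pos_z_2 = 2.25; width_2 = 1.75; height_2 = 3.75; pos_x_3 = 6.75; pos_y_3 = 9.75; pos_z_3 = 7.75; height_3 = 3.5; pos_x_4 = 10.5; pos_y_4 = 3.5; pos_z_4 = 7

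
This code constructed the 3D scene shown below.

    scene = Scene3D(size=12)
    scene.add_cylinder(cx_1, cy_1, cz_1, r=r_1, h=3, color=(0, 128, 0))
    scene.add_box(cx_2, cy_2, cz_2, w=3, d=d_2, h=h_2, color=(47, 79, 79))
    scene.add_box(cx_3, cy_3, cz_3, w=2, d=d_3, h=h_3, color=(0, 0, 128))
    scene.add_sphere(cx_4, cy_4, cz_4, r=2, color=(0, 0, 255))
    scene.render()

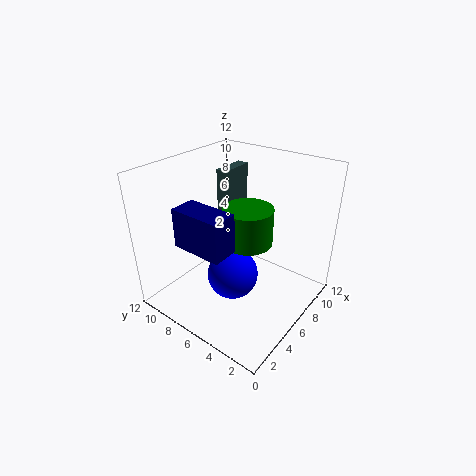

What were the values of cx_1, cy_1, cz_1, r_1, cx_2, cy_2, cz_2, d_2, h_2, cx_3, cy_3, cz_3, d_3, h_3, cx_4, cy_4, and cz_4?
cx_1 = 6, cy_1 = 5, cz_1 = 6, r_1 = 2, cx_2 = 7, cy_2 = 8, cz_2 = 6, d_2 = 1, h_2 = 5, cx_3 = 1, cy_3 = 4, cz_3 = 7, d_3 = 4, h_3 = 3, cx_4 = 4, cy_4 = 5, cz_4 = 4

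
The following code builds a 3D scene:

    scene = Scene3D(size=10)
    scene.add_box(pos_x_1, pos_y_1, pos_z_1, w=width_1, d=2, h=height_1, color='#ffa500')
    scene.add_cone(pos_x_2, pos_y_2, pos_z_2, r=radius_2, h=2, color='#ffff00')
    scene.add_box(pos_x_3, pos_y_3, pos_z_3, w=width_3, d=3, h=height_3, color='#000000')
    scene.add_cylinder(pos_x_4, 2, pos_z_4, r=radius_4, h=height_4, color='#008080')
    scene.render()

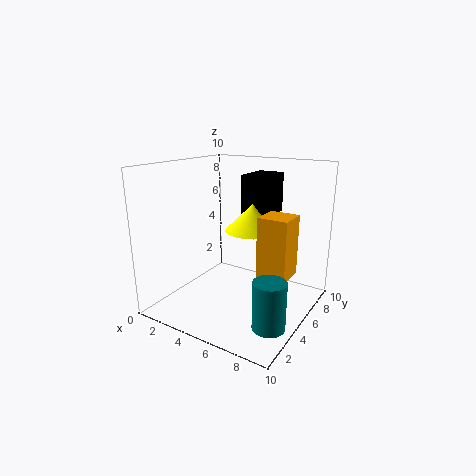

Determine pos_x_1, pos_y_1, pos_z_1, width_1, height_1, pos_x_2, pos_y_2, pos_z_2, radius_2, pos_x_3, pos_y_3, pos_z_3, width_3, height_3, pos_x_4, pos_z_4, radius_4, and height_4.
pos_x_1 = 7
pos_y_1 = 4
pos_z_1 = 3
width_1 = 2
height_1 = 4
pos_x_2 = 5
pos_y_2 = 7
pos_z_2 = 5
radius_2 = 2
pos_x_3 = 4
pos_y_3 = 7
pos_z_3 = 6
width_3 = 2
height_3 = 3
pos_x_4 = 9
pos_z_4 = 1
radius_4 = 1
height_4 = 3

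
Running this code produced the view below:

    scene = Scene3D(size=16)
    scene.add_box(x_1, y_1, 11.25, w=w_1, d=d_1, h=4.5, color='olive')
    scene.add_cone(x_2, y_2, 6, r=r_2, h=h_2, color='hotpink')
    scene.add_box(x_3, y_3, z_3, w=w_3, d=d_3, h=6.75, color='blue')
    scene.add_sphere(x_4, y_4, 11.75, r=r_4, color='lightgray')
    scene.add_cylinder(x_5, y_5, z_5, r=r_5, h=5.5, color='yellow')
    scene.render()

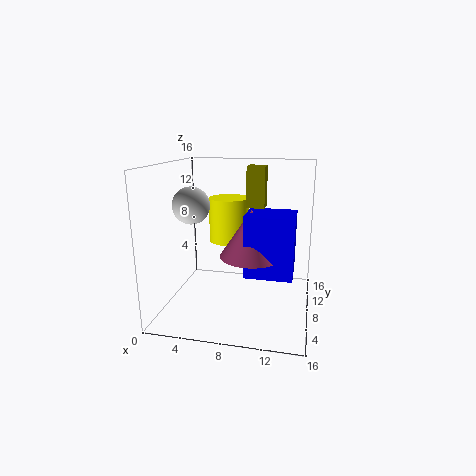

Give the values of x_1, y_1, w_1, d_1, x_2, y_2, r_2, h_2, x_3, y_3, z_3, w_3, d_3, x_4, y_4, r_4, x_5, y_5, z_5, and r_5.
x_1 = 8.75; y_1 = 8.75; w_1 = 2; d_1 = 2; x_2 = 9.5; y_2 = 8; r_2 = 3.5; h_2 = 5.25; x_3 = 9; y_3 = 5.75; z_3 = 4.25; w_3 = 5.25; d_3 = 4.5; x_4 = 3.25; y_4 = 6.5; r_4 = 2; x_5 = 5.75; y_5 = 13; z_5 = 6; r_5 = 2.5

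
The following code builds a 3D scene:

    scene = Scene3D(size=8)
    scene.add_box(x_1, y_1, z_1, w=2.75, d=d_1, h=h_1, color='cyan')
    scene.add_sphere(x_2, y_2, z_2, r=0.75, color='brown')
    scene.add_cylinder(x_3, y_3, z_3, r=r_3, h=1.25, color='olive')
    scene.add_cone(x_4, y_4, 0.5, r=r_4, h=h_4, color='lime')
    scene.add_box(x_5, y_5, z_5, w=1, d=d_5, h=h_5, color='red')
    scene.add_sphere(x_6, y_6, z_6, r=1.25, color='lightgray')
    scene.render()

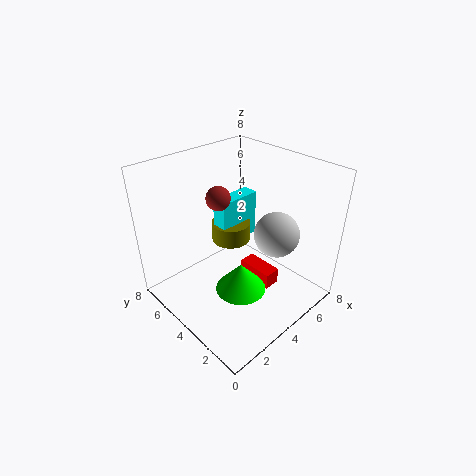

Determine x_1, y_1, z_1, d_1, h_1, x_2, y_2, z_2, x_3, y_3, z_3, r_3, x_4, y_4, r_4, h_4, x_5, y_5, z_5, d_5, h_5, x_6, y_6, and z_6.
x_1 = 4.75; y_1 = 6; z_1 = 2; d_1 = 1; h_1 = 3; x_2 = 4.75; y_2 = 6.5; z_2 = 5.25; x_3 = 5.75; y_3 = 6.5; z_3 = 2; r_3 = 1.25; x_4 = 4; y_4 = 3.75; r_4 = 1.5; h_4 = 1.75; x_5 = 5.25; y_5 = 2.75; z_5 = 0.25; d_5 = 2.25; h_5 = 1; x_6 = 5.5; y_6 = 2.5; z_6 = 4.25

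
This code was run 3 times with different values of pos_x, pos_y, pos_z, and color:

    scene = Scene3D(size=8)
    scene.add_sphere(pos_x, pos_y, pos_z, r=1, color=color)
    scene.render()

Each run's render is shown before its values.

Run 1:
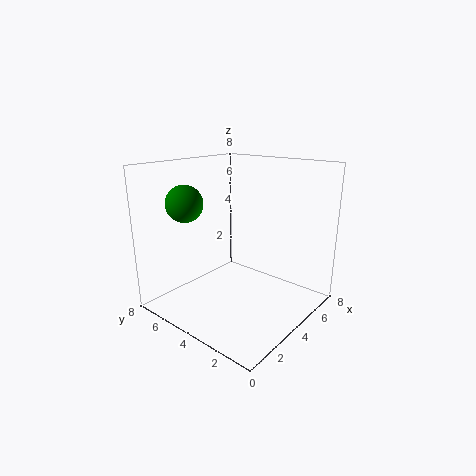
pos_x = 2
pos_y = 6
pos_z = 6
color = 'green'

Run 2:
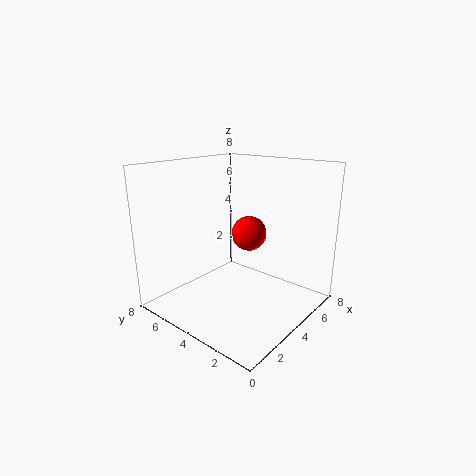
pos_x = 5
pos_y = 4
pos_z = 4
color = 'red'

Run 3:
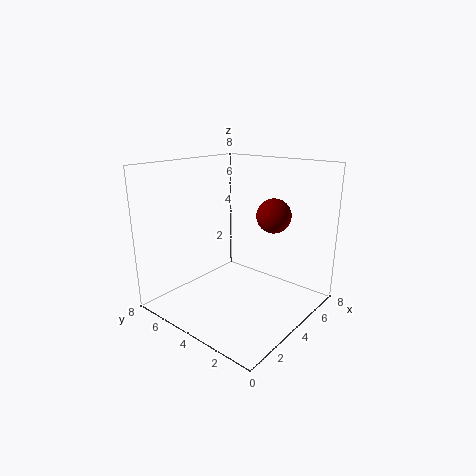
pos_x = 6
pos_y = 3
pos_z = 5
color = 'maroon'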